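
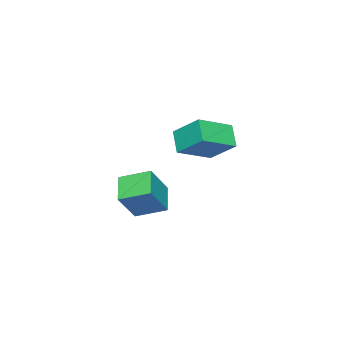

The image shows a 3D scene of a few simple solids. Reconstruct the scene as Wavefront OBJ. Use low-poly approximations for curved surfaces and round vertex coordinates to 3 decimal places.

v 0.973 0.596 3.184
v 1.034 1.988 4.339
v 1.728 1.275 2.325
v 1.789 2.668 3.48
v 2.651 -0.188 4.04
v 2.712 1.205 5.195
v 3.406 0.492 3.181
v 3.467 1.884 4.336
v 0.749 -3.538 -1.886
v 0.183 -2.051 -1.288
v 1.962 -2.774 -2.64
v 1.397 -1.287 -2.042
v 1.883 -3.753 -0.278
v 1.318 -2.266 0.32
v 3.097 -2.989 -1.032
v 2.531 -1.502 -0.434
f 2 4 1
f 5 2 1
f 1 4 3
f 3 5 1
f 2 8 4
f 6 2 5
f 6 8 2
f 4 8 3
f 7 5 3
f 3 8 7
f 7 6 5
f 8 6 7
f 10 12 9
f 13 10 9
f 9 12 11
f 11 13 9
f 10 16 12
f 14 10 13
f 14 16 10
f 12 16 11
f 15 13 11
f 11 16 15
f 15 14 13
f 16 14 15



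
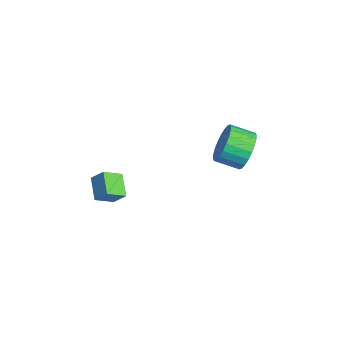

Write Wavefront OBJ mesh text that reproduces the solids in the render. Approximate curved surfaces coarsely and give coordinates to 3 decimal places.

v -2.678 -1.892 0.079
v -2.605 -2.82 0.702
v -3.798 -1.673 0.537
v -3.725 -2.601 1.159
v -2.315 -1.419 0.741
v -2.242 -2.347 1.363
v -3.435 -1.2 1.198
v -3.362 -2.128 1.821
v -1.552 4.144 2.838
v -0.814 4.044 3.535
v -1.39 3.036 3.999
v -2.128 3.136 3.302
v -1.071 4.279 3.727
v -1.646 3.271 4.191
v -1.401 4.494 3.784
v -1.977 3.486 4.248
v -1.754 4.655 3.697
v -2.33 3.647 4.161
v -2.077 4.739 3.479
v -2.652 3.731 3.944
v -2.319 4.732 3.164
v -2.895 3.724 3.628
v -2.445 4.636 2.799
v -3.021 3.628 3.263
v -2.435 4.464 2.439
v -3.01 3.456 2.904
v -2.29 4.244 2.141
v -2.866 3.236 2.605
v -2.034 4.009 1.949
v -2.609 3.001 2.413
v -1.703 3.794 1.892
v -2.279 2.786 2.356
v -1.35 3.633 1.979
v -1.926 2.625 2.443
v -1.028 3.549 2.196
v -1.603 2.541 2.661
v -0.785 3.556 2.512
v -1.361 2.548 2.976
v -0.659 3.652 2.877
v -1.235 2.644 3.341
v -0.67 3.824 3.236
v -1.245 2.816 3.701
f 2 4 1
f 5 2 1
f 1 4 3
f 3 5 1
f 2 8 4
f 6 2 5
f 6 8 2
f 4 8 3
f 7 5 3
f 3 8 7
f 7 6 5
f 8 6 7
f 10 9 13
f 10 13 11
f 11 13 14
f 11 14 12
f 13 9 15
f 13 15 14
f 14 15 16
f 14 16 12
f 15 9 17
f 15 17 16
f 16 17 18
f 16 18 12
f 17 9 19
f 17 19 18
f 18 19 20
f 18 20 12
f 19 9 21
f 19 21 20
f 20 21 22
f 20 22 12
f 21 9 23
f 21 23 22
f 22 23 24
f 22 24 12
f 23 9 25
f 23 25 24
f 24 25 26
f 24 26 12
f 25 9 27
f 25 27 26
f 26 27 28
f 26 28 12
f 27 9 29
f 27 29 28
f 28 29 30
f 28 30 12
f 29 9 31
f 29 31 30
f 30 31 32
f 30 32 12
f 31 9 33
f 31 33 32
f 32 33 34
f 32 34 12
f 33 9 35
f 33 35 34
f 34 35 36
f 34 36 12
f 35 9 37
f 35 37 36
f 36 37 38
f 36 38 12
f 37 9 39
f 37 39 38
f 38 39 40
f 38 40 12
f 39 9 41
f 39 41 40
f 40 41 42
f 40 42 12
f 41 9 10
f 41 10 42
f 42 10 11
f 42 11 12



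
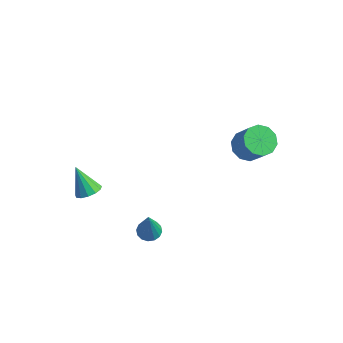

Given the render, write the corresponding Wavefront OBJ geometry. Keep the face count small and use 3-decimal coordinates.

v 1.762 -3.745 -0.855
v 2.268 -3.404 -0.868
v 2.138 -4.235 1.015
v 2.039 -3.208 -0.771
v 1.737 -3.157 -0.696
v 1.441 -3.263 -0.665
v 1.231 -3.498 -0.684
v 1.164 -3.8 -0.75
v 1.257 -4.087 -0.843
v 1.485 -4.282 -0.94
v 1.788 -4.334 -1.014
v 2.083 -4.228 -1.046
v 2.293 -3.992 -1.027
v 2.36 -3.691 -0.961
v -1.75 -4.026 0.103
v -1.341 -4.496 0.398
v -2.61 -3.934 1.437
v -1.183 -4.15 0.476
v -1.206 -3.764 0.435
v -1.401 -3.461 0.289
v -1.707 -3.338 0.083
v -2.027 -3.433 -0.116
v -2.259 -3.716 -0.246
v -2.329 -4.098 -0.265
v -2.216 -4.457 -0.168
v -1.955 -4.679 0.016
v -1.629 -4.694 0.227
v 2.786 2.496 1.438
v 3.505 2.507 0.929
v 4.432 2.255 2.234
v 3.714 2.244 2.742
v 3.409 3.016 1.096
v 4.336 2.764 2.4
v 3.075 3.326 1.393
v 4.003 3.074 2.697
v 2.632 3.319 1.707
v 3.559 3.067 3.011
v 2.247 2.998 1.919
v 3.174 2.746 3.223
v 2.068 2.485 1.946
v 2.995 2.233 3.251
v 2.164 1.976 1.78
v 3.091 1.724 3.084
v 2.497 1.666 1.483
v 3.425 1.414 2.787
v 2.941 1.673 1.169
v 3.868 1.421 2.473
v 3.326 1.994 0.957
v 4.253 1.742 2.261
f 2 1 4
f 2 4 3
f 4 1 5
f 4 5 3
f 5 1 6
f 5 6 3
f 6 1 7
f 6 7 3
f 7 1 8
f 7 8 3
f 8 1 9
f 8 9 3
f 9 1 10
f 9 10 3
f 10 1 11
f 10 11 3
f 11 1 12
f 11 12 3
f 12 1 13
f 12 13 3
f 13 1 14
f 13 14 3
f 14 1 2
f 14 2 3
f 16 15 18
f 16 18 17
f 18 15 19
f 18 19 17
f 19 15 20
f 19 20 17
f 20 15 21
f 20 21 17
f 21 15 22
f 21 22 17
f 22 15 23
f 22 23 17
f 23 15 24
f 23 24 17
f 24 15 25
f 24 25 17
f 25 15 26
f 25 26 17
f 26 15 27
f 26 27 17
f 27 15 16
f 27 16 17
f 29 28 32
f 29 32 30
f 30 32 33
f 30 33 31
f 32 28 34
f 32 34 33
f 33 34 35
f 33 35 31
f 34 28 36
f 34 36 35
f 35 36 37
f 35 37 31
f 36 28 38
f 36 38 37
f 37 38 39
f 37 39 31
f 38 28 40
f 38 40 39
f 39 40 41
f 39 41 31
f 40 28 42
f 40 42 41
f 41 42 43
f 41 43 31
f 42 28 44
f 42 44 43
f 43 44 45
f 43 45 31
f 44 28 46
f 44 46 45
f 45 46 47
f 45 47 31
f 46 28 48
f 46 48 47
f 47 48 49
f 47 49 31
f 48 28 29
f 48 29 49
f 49 29 30
f 49 30 31



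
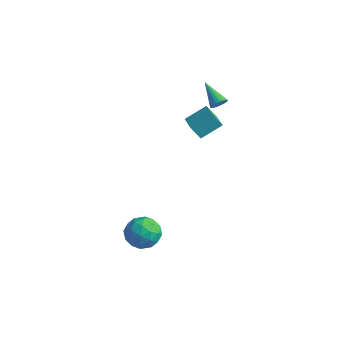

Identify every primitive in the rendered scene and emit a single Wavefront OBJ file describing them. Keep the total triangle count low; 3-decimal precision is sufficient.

v 1.117 -2.837 -3.648
v 2.053 -3.18 -3.492
v 0.527 -4.34 -3.408
v 1.463 -4.683 -3.252
v 1.032 -4.068 -2.578
v 1.397 -3.139 -2.726
v 1.183 -4.381 -4.174
v 1.548 -3.452 -4.322
v 2.094 -4.134 -3.817
v 2.001 -3.941 -2.831
v 0.579 -3.579 -4.069
v 0.486 -3.386 -3.083
v 1.637 -2.876 -3.591
v 0.943 -4.644 -3.309
v 0.69 -4.282 -2.913
v 1.24 -4.484 -2.821
v 1.251 -2.852 -3.141
v 1.802 -3.054 -3.049
v 1.201 -3.576 -2.512
v 0.778 -4.466 -3.851
v 1.329 -4.668 -3.759
v 1.34 -3.036 -4.079
v 1.89 -3.238 -3.987
v 1.379 -3.944 -4.388
v 2.211 -3.639 -3.69
v 1.864 -4.523 -3.55
v 1.7 -4.345 -4.091
v 1.914 -3.799 -4.178
v 2.157 -3.525 -3.111
v 1.81 -4.409 -2.97
v 1.556 -4.047 -2.574
v 1.771 -3.501 -2.661
v 2.181 -4.086 -3.302
v 0.77 -3.111 -3.93
v 0.423 -3.995 -3.789
v 0.809 -4.019 -4.239
v 1.024 -3.473 -4.326
v 0.716 -2.997 -3.35
v 0.369 -3.881 -3.21
v 0.666 -3.721 -2.722
v 0.88 -3.175 -2.809
v 0.399 -3.434 -3.598
v 0.133 1.191 0.961
v -0.293 0.879 1.738
v 0.631 2.238 1.653
v 0.205 1.926 2.431
v 1.155 0.514 1.249
v 0.729 0.202 2.027
v 1.653 1.561 1.942
v 1.227 1.249 2.719
v -0.127 3.235 1.695
v 0.157 3.221 2.118
v -1.413 3.525 2.565
v 0.168 3.414 2.07
v 0.134 3.58 1.965
v 0.06 3.693 1.819
v -0.042 3.736 1.654
v -0.157 3.703 1.495
v -0.267 3.599 1.366
v -0.357 3.439 1.288
v -0.411 3.248 1.271
v -0.422 3.056 1.319
v -0.388 2.89 1.424
v -0.314 2.777 1.57
v -0.212 2.734 1.736
v -0.097 2.767 1.895
v 0.013 2.871 2.023
v 0.102 3.03 2.102
f 1 38 17
f 38 12 41
f 17 41 6
f 38 41 17
f 1 17 13
f 17 6 18
f 13 18 2
f 17 18 13
f 1 13 22
f 13 2 23
f 22 23 8
f 13 23 22
f 1 22 34
f 22 8 37
f 34 37 11
f 22 37 34
f 1 34 38
f 34 11 42
f 38 42 12
f 34 42 38
f 2 18 29
f 18 6 32
f 29 32 10
f 18 32 29
f 6 41 19
f 41 12 40
f 19 40 5
f 41 40 19
f 12 42 39
f 42 11 35
f 39 35 3
f 42 35 39
f 11 37 36
f 37 8 24
f 36 24 7
f 37 24 36
f 8 23 28
f 23 2 25
f 28 25 9
f 23 25 28
f 4 30 16
f 30 10 31
f 16 31 5
f 30 31 16
f 4 16 14
f 16 5 15
f 14 15 3
f 16 15 14
f 4 14 21
f 14 3 20
f 21 20 7
f 14 20 21
f 4 21 26
f 21 7 27
f 26 27 9
f 21 27 26
f 4 26 30
f 26 9 33
f 30 33 10
f 26 33 30
f 5 31 19
f 31 10 32
f 19 32 6
f 31 32 19
f 3 15 39
f 15 5 40
f 39 40 12
f 15 40 39
f 7 20 36
f 20 3 35
f 36 35 11
f 20 35 36
f 9 27 28
f 27 7 24
f 28 24 8
f 27 24 28
f 10 33 29
f 33 9 25
f 29 25 2
f 33 25 29
f 44 46 43
f 47 44 43
f 43 46 45
f 45 47 43
f 44 50 46
f 48 44 47
f 48 50 44
f 46 50 45
f 49 47 45
f 45 50 49
f 49 48 47
f 50 48 49
f 52 51 54
f 52 54 53
f 54 51 55
f 54 55 53
f 55 51 56
f 55 56 53
f 56 51 57
f 56 57 53
f 57 51 58
f 57 58 53
f 58 51 59
f 58 59 53
f 59 51 60
f 59 60 53
f 60 51 61
f 60 61 53
f 61 51 62
f 61 62 53
f 62 51 63
f 62 63 53
f 63 51 64
f 63 64 53
f 64 51 65
f 64 65 53
f 65 51 66
f 65 66 53
f 66 51 67
f 66 67 53
f 67 51 68
f 67 68 53
f 68 51 52
f 68 52 53



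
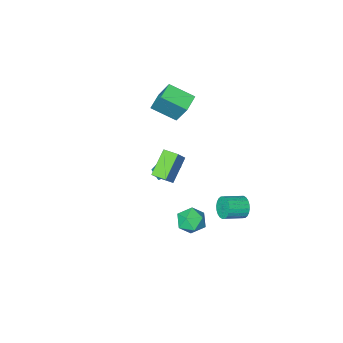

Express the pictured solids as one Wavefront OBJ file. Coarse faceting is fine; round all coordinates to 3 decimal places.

v -3.777 -3.813 2.758
v -3.883 -2.782 4.469
v -2.893 -3.186 2.436
v -2.999 -2.156 4.147
v -2.721 -4.924 3.493
v -2.827 -3.894 5.204
v -1.837 -4.298 3.171
v -1.943 -3.267 4.882
v -2.378 1.002 -3.749
v -1.513 1.236 -3.415
v -2.127 -0.476 -3.365
v -1.262 -0.242 -3.031
v -2.048 0.053 -2.572
v -2.203 0.967 -2.809
v -1.437 -0.207 -3.971
v -1.592 0.707 -4.208
v -0.931 0.489 -3.552
v -1.309 0.649 -2.687
v -2.331 0.111 -4.093
v -2.709 0.271 -3.228
v -4.131 2.13 -1.753
v -3.881 2.504 -2.34
v -2.659 2.325 -1.935
v -2.909 1.95 -1.347
v -3.914 2.717 -2.148
v -2.692 2.537 -1.742
v -3.98 2.84 -1.895
v -2.758 2.661 -1.489
v -4.068 2.855 -1.621
v -2.846 2.676 -1.215
v -4.167 2.76 -1.367
v -2.945 2.58 -0.961
v -4.26 2.569 -1.171
v -3.038 2.389 -0.765
v -4.333 2.311 -1.064
v -3.111 2.131 -0.659
v -4.376 2.025 -1.062
v -3.154 1.846 -0.657
v -4.381 1.755 -1.165
v -3.159 1.576 -0.76
v -4.348 1.543 -1.358
v -3.126 1.363 -0.952
v -4.282 1.419 -1.611
v -3.06 1.24 -1.205
v -4.194 1.404 -1.885
v -2.972 1.225 -1.479
v -4.095 1.5 -2.139
v -2.873 1.32 -1.733
v -4.002 1.691 -2.335
v -2.78 1.511 -1.929
v -3.929 1.949 -2.441
v -2.707 1.769 -2.036
v -3.886 2.234 -2.443
v -2.664 2.055 -2.038
v -0.876 -0.284 2.743
v -0.037 0.376 4.014
v -1.359 0.437 2.687
v -0.519 1.098 3.958
v 0.279 0.402 1.622
v 1.119 1.063 2.893
v -0.203 1.124 1.566
v 0.636 1.784 2.837
v -2.667 -3.834 -2.022
v -2.757 -3.176 -0.847
v -2.718 -3.121 -2.425
v -2.808 -2.464 -1.249
v -1.552 -3.736 -1.991
v -1.642 -3.079 -0.815
v -1.603 -3.024 -2.393
v -1.693 -2.366 -1.218
f 2 4 1
f 5 2 1
f 1 4 3
f 3 5 1
f 2 8 4
f 6 2 5
f 6 8 2
f 4 8 3
f 7 5 3
f 3 8 7
f 7 6 5
f 8 6 7
f 9 20 14
f 9 14 10
f 9 10 16
f 9 16 19
f 9 19 20
f 10 14 18
f 14 20 13
f 20 19 11
f 19 16 15
f 16 10 17
f 12 18 13
f 12 13 11
f 12 11 15
f 12 15 17
f 12 17 18
f 13 18 14
f 11 13 20
f 15 11 19
f 17 15 16
f 18 17 10
f 22 21 25
f 22 25 23
f 23 25 26
f 23 26 24
f 25 21 27
f 25 27 26
f 26 27 28
f 26 28 24
f 27 21 29
f 27 29 28
f 28 29 30
f 28 30 24
f 29 21 31
f 29 31 30
f 30 31 32
f 30 32 24
f 31 21 33
f 31 33 32
f 32 33 34
f 32 34 24
f 33 21 35
f 33 35 34
f 34 35 36
f 34 36 24
f 35 21 37
f 35 37 36
f 36 37 38
f 36 38 24
f 37 21 39
f 37 39 38
f 38 39 40
f 38 40 24
f 39 21 41
f 39 41 40
f 40 41 42
f 40 42 24
f 41 21 43
f 41 43 42
f 42 43 44
f 42 44 24
f 43 21 45
f 43 45 44
f 44 45 46
f 44 46 24
f 45 21 47
f 45 47 46
f 46 47 48
f 46 48 24
f 47 21 49
f 47 49 48
f 48 49 50
f 48 50 24
f 49 21 51
f 49 51 50
f 50 51 52
f 50 52 24
f 51 21 53
f 51 53 52
f 52 53 54
f 52 54 24
f 53 21 22
f 53 22 54
f 54 22 23
f 54 23 24
f 56 58 55
f 59 56 55
f 55 58 57
f 57 59 55
f 56 62 58
f 60 56 59
f 60 62 56
f 58 62 57
f 61 59 57
f 57 62 61
f 61 60 59
f 62 60 61
f 64 66 63
f 67 64 63
f 63 66 65
f 65 67 63
f 64 70 66
f 68 64 67
f 68 70 64
f 66 70 65
f 69 67 65
f 65 70 69
f 69 68 67
f 70 68 69



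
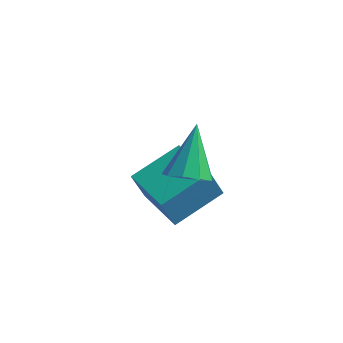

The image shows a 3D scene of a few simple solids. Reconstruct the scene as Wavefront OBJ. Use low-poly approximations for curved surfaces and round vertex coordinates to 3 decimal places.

v 2.73 -3.908 -0.945
v 2.327 -4.122 0.262
v 1.195 -2.593 -1.224
v 0.792 -2.807 -0.017
v 3.908 -2.393 -0.283
v 3.505 -2.607 0.924
v 2.373 -1.078 -0.562
v 1.97 -1.292 0.645
v 3.42 -4.67 2.798
v 4.126 -4.316 2.543
v 3.26 -3.31 4.242
v 3.684 -4.082 2.274
v 3.118 -4.123 2.25
v 2.693 -4.42 2.483
v 2.608 -4.833 2.862
v 2.903 -5.17 3.212
v 3.439 -5.273 3.367
v 3.966 -5.093 3.256
v 4.237 -4.715 2.931
f 2 4 1
f 5 2 1
f 1 4 3
f 3 5 1
f 2 8 4
f 6 2 5
f 6 8 2
f 4 8 3
f 7 5 3
f 3 8 7
f 7 6 5
f 8 6 7
f 10 9 12
f 10 12 11
f 12 9 13
f 12 13 11
f 13 9 14
f 13 14 11
f 14 9 15
f 14 15 11
f 15 9 16
f 15 16 11
f 16 9 17
f 16 17 11
f 17 9 18
f 17 18 11
f 18 9 19
f 18 19 11
f 19 9 10
f 19 10 11



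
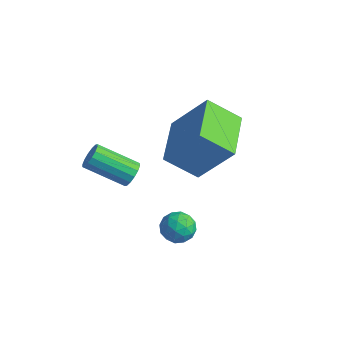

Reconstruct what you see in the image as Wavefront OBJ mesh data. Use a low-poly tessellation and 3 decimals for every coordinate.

v 0.168 2.512 -0.741
v 1.34 3.161 0.978
v 1.165 3.296 -1.717
v 2.337 3.944 0.003
v 1.343 0.816 -0.903
v 2.515 1.464 0.817
v 2.34 1.599 -1.878
v 3.512 2.248 -0.159
v 2.951 -0.446 -2.007
v 3.317 0.058 -2.313
v 3.403 -1.198 -2.707
v 3.769 -0.694 -3.013
v 3.92 -0.887 -2.363
v 3.64 -0.422 -1.931
v 3.08 -0.718 -3.089
v 2.8 -0.253 -2.657
v 3.397 -0.11 -2.982
v 3.916 -0.214 -2.533
v 2.804 -0.926 -2.487
v 3.323 -1.03 -2.038
v 3.094 -0.128 -2.099
v 3.626 -1.012 -2.921
v 3.715 -1.126 -2.54
v 3.93 -0.83 -2.719
v 3.284 -0.41 -1.874
v 3.499 -0.114 -2.054
v 3.854 -0.67 -2.083
v 3.221 -1.026 -2.966
v 3.436 -0.73 -3.146
v 2.79 -0.31 -2.301
v 3.005 -0.014 -2.48
v 2.866 -0.47 -2.937
v 3.356 0.07 -2.671
v 3.622 -0.372 -3.083
v 3.217 -0.386 -3.128
v 3.052 -0.113 -2.873
v 3.661 0.008 -2.408
v 3.927 -0.434 -2.819
v 4.016 -0.548 -2.437
v 3.851 -0.274 -2.183
v 3.708 -0.09 -2.801
v 2.793 -0.706 -2.201
v 3.059 -1.148 -2.612
v 2.869 -0.866 -2.837
v 2.704 -0.592 -2.583
v 3.098 -0.768 -1.937
v 3.364 -1.21 -2.349
v 3.668 -1.027 -2.147
v 3.503 -0.754 -1.892
v 3.012 -1.05 -2.219
v 1.36 -0.786 -0.618
v 1.523 -0.563 -0.154
v 0.243 -1.372 0.683
v 0.08 -1.594 0.218
v 1.339 -0.382 -0.26
v 0.059 -1.191 0.576
v 1.161 -0.309 -0.463
v -0.12 -1.117 0.374
v 1.036 -0.363 -0.707
v -0.245 -1.172 0.13
v 0.997 -0.531 -0.927
v -0.283 -1.34 -0.09
v 1.057 -0.767 -1.065
v -0.224 -1.576 -0.228
v 1.197 -1.008 -1.083
v -0.083 -1.817 -0.246
v 1.381 -1.189 -0.976
v 0.101 -1.998 -0.14
v 1.56 -1.263 -0.774
v 0.279 -2.071 0.063
v 1.685 -1.208 -0.53
v 0.404 -2.017 0.307
v 1.723 -1.04 -0.31
v 0.443 -1.849 0.527
v 1.664 -0.804 -0.172
v 0.383 -1.613 0.665
f 2 4 1
f 5 2 1
f 1 4 3
f 3 5 1
f 2 8 4
f 6 2 5
f 6 8 2
f 4 8 3
f 7 5 3
f 3 8 7
f 7 6 5
f 8 6 7
f 9 46 25
f 46 20 49
f 25 49 14
f 46 49 25
f 9 25 21
f 25 14 26
f 21 26 10
f 25 26 21
f 9 21 30
f 21 10 31
f 30 31 16
f 21 31 30
f 9 30 42
f 30 16 45
f 42 45 19
f 30 45 42
f 9 42 46
f 42 19 50
f 46 50 20
f 42 50 46
f 10 26 37
f 26 14 40
f 37 40 18
f 26 40 37
f 14 49 27
f 49 20 48
f 27 48 13
f 49 48 27
f 20 50 47
f 50 19 43
f 47 43 11
f 50 43 47
f 19 45 44
f 45 16 32
f 44 32 15
f 45 32 44
f 16 31 36
f 31 10 33
f 36 33 17
f 31 33 36
f 12 38 24
f 38 18 39
f 24 39 13
f 38 39 24
f 12 24 22
f 24 13 23
f 22 23 11
f 24 23 22
f 12 22 29
f 22 11 28
f 29 28 15
f 22 28 29
f 12 29 34
f 29 15 35
f 34 35 17
f 29 35 34
f 12 34 38
f 34 17 41
f 38 41 18
f 34 41 38
f 13 39 27
f 39 18 40
f 27 40 14
f 39 40 27
f 11 23 47
f 23 13 48
f 47 48 20
f 23 48 47
f 15 28 44
f 28 11 43
f 44 43 19
f 28 43 44
f 17 35 36
f 35 15 32
f 36 32 16
f 35 32 36
f 18 41 37
f 41 17 33
f 37 33 10
f 41 33 37
f 52 51 55
f 52 55 53
f 53 55 56
f 53 56 54
f 55 51 57
f 55 57 56
f 56 57 58
f 56 58 54
f 57 51 59
f 57 59 58
f 58 59 60
f 58 60 54
f 59 51 61
f 59 61 60
f 60 61 62
f 60 62 54
f 61 51 63
f 61 63 62
f 62 63 64
f 62 64 54
f 63 51 65
f 63 65 64
f 64 65 66
f 64 66 54
f 65 51 67
f 65 67 66
f 66 67 68
f 66 68 54
f 67 51 69
f 67 69 68
f 68 69 70
f 68 70 54
f 69 51 71
f 69 71 70
f 70 71 72
f 70 72 54
f 71 51 73
f 71 73 72
f 72 73 74
f 72 74 54
f 73 51 75
f 73 75 74
f 74 75 76
f 74 76 54
f 75 51 52
f 75 52 76
f 76 52 53
f 76 53 54



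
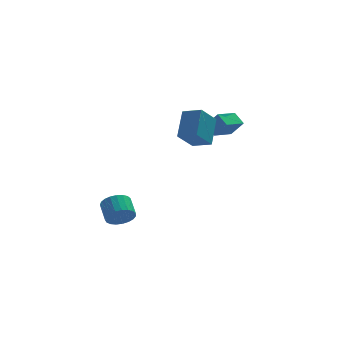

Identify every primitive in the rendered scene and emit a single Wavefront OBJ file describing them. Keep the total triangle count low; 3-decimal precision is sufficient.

v -3.726 -0.623 -3.899
v -3.33 -1.015 -3.092
v -3.419 0.251 -2.434
v -3.814 0.643 -3.241
v -3.001 -0.887 -3.295
v -3.09 0.38 -2.636
v -2.796 -0.713 -3.601
v -2.885 0.554 -2.943
v -2.752 -0.523 -3.96
v -2.841 0.743 -3.301
v -2.877 -0.351 -4.307
v -2.966 0.915 -3.649
v -3.148 -0.226 -4.585
v -3.237 1.04 -3.926
v -3.519 -0.17 -4.743
v -3.608 1.096 -4.085
v -3.926 -0.192 -4.756
v -4.015 1.075 -4.098
v -4.298 -0.288 -4.621
v -4.387 0.978 -3.962
v -4.571 -0.443 -4.361
v -4.66 0.824 -3.702
v -4.698 -0.628 -4.021
v -4.787 0.638 -3.362
v -4.657 -0.813 -3.66
v -4.746 0.453 -3.001
v -4.454 -0.965 -3.34
v -4.543 0.301 -2.682
v -4.126 -1.058 -3.117
v -4.215 0.209 -2.459
v -3.728 -1.075 -3.03
v -3.817 0.191 -2.371
v 2.147 -0.515 2.571
v 1.776 0.275 3.137
v 3.451 0.401 2.145
v 3.081 1.191 2.711
v 2.819 -0.971 3.649
v 2.449 -0.181 4.215
v 4.124 -0.055 3.223
v 3.753 0.735 3.789
v 0.439 -3.249 4.095
v 1.07 -1.787 5.465
v -0.557 -2.436 3.686
v 0.073 -0.974 5.056
v 1.527 -2.546 2.844
v 2.157 -1.084 4.214
v 0.53 -1.733 2.435
v 1.161 -0.271 3.805
f 2 1 5
f 2 5 3
f 3 5 6
f 3 6 4
f 5 1 7
f 5 7 6
f 6 7 8
f 6 8 4
f 7 1 9
f 7 9 8
f 8 9 10
f 8 10 4
f 9 1 11
f 9 11 10
f 10 11 12
f 10 12 4
f 11 1 13
f 11 13 12
f 12 13 14
f 12 14 4
f 13 1 15
f 13 15 14
f 14 15 16
f 14 16 4
f 15 1 17
f 15 17 16
f 16 17 18
f 16 18 4
f 17 1 19
f 17 19 18
f 18 19 20
f 18 20 4
f 19 1 21
f 19 21 20
f 20 21 22
f 20 22 4
f 21 1 23
f 21 23 22
f 22 23 24
f 22 24 4
f 23 1 25
f 23 25 24
f 24 25 26
f 24 26 4
f 25 1 27
f 25 27 26
f 26 27 28
f 26 28 4
f 27 1 29
f 27 29 28
f 28 29 30
f 28 30 4
f 29 1 31
f 29 31 30
f 30 31 32
f 30 32 4
f 31 1 2
f 31 2 32
f 32 2 3
f 32 3 4
f 34 36 33
f 37 34 33
f 33 36 35
f 35 37 33
f 34 40 36
f 38 34 37
f 38 40 34
f 36 40 35
f 39 37 35
f 35 40 39
f 39 38 37
f 40 38 39
f 42 44 41
f 45 42 41
f 41 44 43
f 43 45 41
f 42 48 44
f 46 42 45
f 46 48 42
f 44 48 43
f 47 45 43
f 43 48 47
f 47 46 45
f 48 46 47



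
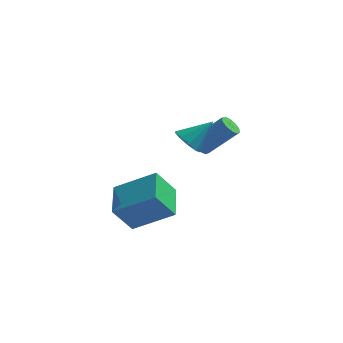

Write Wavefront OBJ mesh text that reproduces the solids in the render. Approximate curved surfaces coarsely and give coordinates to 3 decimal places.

v -5.032 -2.454 -1.548
v -3.305 -2.408 -0.501
v -5.283 -0.901 -1.202
v -3.556 -0.855 -0.155
v -4.304 -2.065 -2.765
v -2.577 -2.019 -1.718
v -4.555 -0.512 -2.419
v -2.828 -0.466 -1.372
v -2.538 3.635 -1.358
v -2.217 3.884 -1.714
v -0.941 4.093 -0.418
v -1.262 3.845 -0.062
v -2.405 4.116 -1.566
v -1.13 4.325 -0.27
v -2.645 4.164 -1.338
v -1.369 4.374 -0.042
v -2.843 4.011 -1.118
v -1.568 4.22 0.178
v -2.925 3.714 -0.99
v -1.649 3.923 0.306
v -2.859 3.387 -1.002
v -1.583 3.596 0.294
v -2.67 3.155 -1.15
v -1.395 3.364 0.146
v -2.431 3.106 -1.378
v -1.155 3.316 -0.082
v -2.232 3.26 -1.598
v -0.957 3.469 -0.302
v -2.151 3.557 -1.726
v -0.875 3.766 -0.43
v -2.808 2.088 -0.137
v -2.402 2.366 -0.704
v -1.832 2.652 0.837
v -2.751 2.71 -0.553
v -3.127 2.764 -0.208
v -3.354 2.501 0.17
v -3.325 2.045 0.405
v -3.054 1.61 0.385
v -2.668 1.398 0.121
v -2.348 1.51 -0.264
v -2.243 1.892 -0.59
f 2 4 1
f 5 2 1
f 1 4 3
f 3 5 1
f 2 8 4
f 6 2 5
f 6 8 2
f 4 8 3
f 7 5 3
f 3 8 7
f 7 6 5
f 8 6 7
f 10 9 13
f 10 13 11
f 11 13 14
f 11 14 12
f 13 9 15
f 13 15 14
f 14 15 16
f 14 16 12
f 15 9 17
f 15 17 16
f 16 17 18
f 16 18 12
f 17 9 19
f 17 19 18
f 18 19 20
f 18 20 12
f 19 9 21
f 19 21 20
f 20 21 22
f 20 22 12
f 21 9 23
f 21 23 22
f 22 23 24
f 22 24 12
f 23 9 25
f 23 25 24
f 24 25 26
f 24 26 12
f 25 9 27
f 25 27 26
f 26 27 28
f 26 28 12
f 27 9 29
f 27 29 28
f 28 29 30
f 28 30 12
f 29 9 10
f 29 10 30
f 30 10 11
f 30 11 12
f 32 31 34
f 32 34 33
f 34 31 35
f 34 35 33
f 35 31 36
f 35 36 33
f 36 31 37
f 36 37 33
f 37 31 38
f 37 38 33
f 38 31 39
f 38 39 33
f 39 31 40
f 39 40 33
f 40 31 41
f 40 41 33
f 41 31 32
f 41 32 33



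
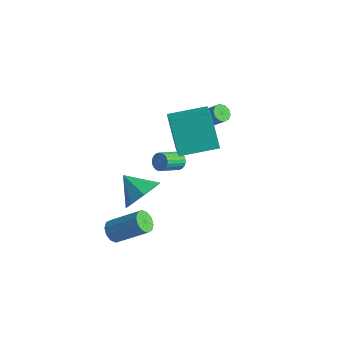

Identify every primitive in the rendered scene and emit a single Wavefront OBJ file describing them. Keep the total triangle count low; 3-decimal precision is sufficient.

v 1.678 -3.538 -4.359
v 2.143 -3.855 -4.685
v 3.527 -3.078 -3.468
v 3.062 -2.762 -3.141
v 2.093 -3.495 -4.857
v 3.477 -2.719 -3.64
v 1.884 -3.152 -4.839
v 3.268 -2.376 -3.622
v 1.597 -2.957 -4.638
v 2.981 -2.18 -3.42
v 1.341 -2.983 -4.329
v 2.725 -2.207 -3.112
v 1.213 -3.222 -4.032
v 2.597 -2.445 -2.815
v 1.263 -3.581 -3.86
v 2.647 -2.805 -2.643
v 1.472 -3.924 -3.878
v 2.856 -3.148 -2.661
v 1.759 -4.12 -4.08
v 3.143 -3.343 -2.862
v 2.015 -4.093 -4.388
v 3.399 -3.317 -3.171
v 1.533 0.614 1.898
v 2.73 -0.539 2.992
v 2.771 2.16 2.172
v 3.968 1.008 3.266
v 2.552 0.092 0.234
v 3.749 -1.06 1.328
v 3.79 1.639 0.508
v 4.987 0.486 1.602
v 2.486 -2.221 -1.851
v 2.98 -2.712 -1.013
v 1.194 -2.219 -1.089
v 3.013 -1.881 -0.96
v 2.737 -1.248 -1.428
v 2.314 -1.185 -2.145
v 1.992 -1.729 -2.689
v 1.959 -2.561 -2.743
v 2.235 -3.194 -2.274
v 2.658 -3.256 -1.558
v 1.77 2.871 -0.193
v 2.126 2.634 -0.489
v 3.327 2.833 0.796
v 2.97 3.069 1.093
v 2.139 2.949 -0.55
v 3.34 3.148 0.735
v 2.011 3.234 -0.475
v 3.212 3.433 0.81
v 1.791 3.381 -0.292
v 2.992 3.58 0.993
v 1.563 3.332 -0.071
v 2.764 3.531 1.214
v 1.413 3.107 0.104
v 2.614 3.306 1.389
v 1.4 2.792 0.165
v 2.601 2.991 1.45
v 1.528 2.507 0.09
v 2.729 2.706 1.375
v 1.748 2.36 -0.093
v 2.949 2.559 1.192
v 1.976 2.409 -0.314
v 3.177 2.608 0.971
v 1.515 1.44 -2.633
v 1.931 1.547 -2.323
v 1.721 0.427 -1.656
v 1.305 0.32 -1.967
v 1.777 1.638 -2.218
v 1.568 0.518 -1.551
v 1.584 1.699 -2.176
v 1.375 0.579 -1.51
v 1.38 1.72 -2.204
v 1.171 0.601 -1.538
v 1.197 1.699 -2.297
v 0.988 0.579 -1.631
v 1.062 1.639 -2.442
v 0.853 0.519 -1.775
v 0.996 1.548 -2.615
v 0.787 0.428 -1.949
v 1.009 1.44 -2.792
v 0.8 0.32 -2.125
v 1.099 1.333 -2.944
v 0.889 0.213 -2.277
v 1.252 1.242 -3.049
v 1.043 0.122 -2.382
v 1.445 1.181 -3.09
v 1.236 0.061 -2.424
v 1.649 1.159 -3.062
v 1.44 0.04 -2.396
v 1.832 1.181 -2.969
v 1.623 0.061 -2.303
v 1.967 1.241 -2.825
v 1.758 0.121 -2.158
v 2.033 1.332 -2.651
v 1.824 0.212 -1.985
v 2.02 1.44 -2.475
v 1.811 0.32 -1.808
f 2 1 5
f 2 5 3
f 3 5 6
f 3 6 4
f 5 1 7
f 5 7 6
f 6 7 8
f 6 8 4
f 7 1 9
f 7 9 8
f 8 9 10
f 8 10 4
f 9 1 11
f 9 11 10
f 10 11 12
f 10 12 4
f 11 1 13
f 11 13 12
f 12 13 14
f 12 14 4
f 13 1 15
f 13 15 14
f 14 15 16
f 14 16 4
f 15 1 17
f 15 17 16
f 16 17 18
f 16 18 4
f 17 1 19
f 17 19 18
f 18 19 20
f 18 20 4
f 19 1 21
f 19 21 20
f 20 21 22
f 20 22 4
f 21 1 2
f 21 2 22
f 22 2 3
f 22 3 4
f 24 26 23
f 27 24 23
f 23 26 25
f 25 27 23
f 24 30 26
f 28 24 27
f 28 30 24
f 26 30 25
f 29 27 25
f 25 30 29
f 29 28 27
f 30 28 29
f 32 31 34
f 32 34 33
f 34 31 35
f 34 35 33
f 35 31 36
f 35 36 33
f 36 31 37
f 36 37 33
f 37 31 38
f 37 38 33
f 38 31 39
f 38 39 33
f 39 31 40
f 39 40 33
f 40 31 32
f 40 32 33
f 42 41 45
f 42 45 43
f 43 45 46
f 43 46 44
f 45 41 47
f 45 47 46
f 46 47 48
f 46 48 44
f 47 41 49
f 47 49 48
f 48 49 50
f 48 50 44
f 49 41 51
f 49 51 50
f 50 51 52
f 50 52 44
f 51 41 53
f 51 53 52
f 52 53 54
f 52 54 44
f 53 41 55
f 53 55 54
f 54 55 56
f 54 56 44
f 55 41 57
f 55 57 56
f 56 57 58
f 56 58 44
f 57 41 59
f 57 59 58
f 58 59 60
f 58 60 44
f 59 41 61
f 59 61 60
f 60 61 62
f 60 62 44
f 61 41 42
f 61 42 62
f 62 42 43
f 62 43 44
f 64 63 67
f 64 67 65
f 65 67 68
f 65 68 66
f 67 63 69
f 67 69 68
f 68 69 70
f 68 70 66
f 69 63 71
f 69 71 70
f 70 71 72
f 70 72 66
f 71 63 73
f 71 73 72
f 72 73 74
f 72 74 66
f 73 63 75
f 73 75 74
f 74 75 76
f 74 76 66
f 75 63 77
f 75 77 76
f 76 77 78
f 76 78 66
f 77 63 79
f 77 79 78
f 78 79 80
f 78 80 66
f 79 63 81
f 79 81 80
f 80 81 82
f 80 82 66
f 81 63 83
f 81 83 82
f 82 83 84
f 82 84 66
f 83 63 85
f 83 85 84
f 84 85 86
f 84 86 66
f 85 63 87
f 85 87 86
f 86 87 88
f 86 88 66
f 87 63 89
f 87 89 88
f 88 89 90
f 88 90 66
f 89 63 91
f 89 91 90
f 90 91 92
f 90 92 66
f 91 63 93
f 91 93 92
f 92 93 94
f 92 94 66
f 93 63 95
f 93 95 94
f 94 95 96
f 94 96 66
f 95 63 64
f 95 64 96
f 96 64 65
f 96 65 66



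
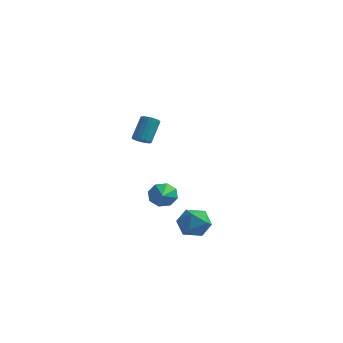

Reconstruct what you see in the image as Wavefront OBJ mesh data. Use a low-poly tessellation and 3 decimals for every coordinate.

v 1.93 -2.241 -4.103
v 2.809 -2.069 -3.439
v 1.311 -3.491 -2.961
v 2.19 -3.319 -2.297
v 1.408 -2.532 -2.402
v 1.791 -1.759 -3.108
v 2.329 -3.801 -3.292
v 2.712 -3.028 -3.998
v 3.055 -3.033 -2.938
v 2.486 -2.249 -2.388
v 1.634 -3.311 -4.012
v 1.065 -2.527 -3.462
v -0.88 -3.548 2.896
v -0.325 -3.694 2.982
v -0.285 -2.738 4.35
v -0.84 -2.592 4.264
v -0.307 -3.484 2.834
v -0.267 -2.527 4.203
v -0.402 -3.286 2.698
v -0.362 -2.329 4.067
v -0.592 -3.14 2.602
v -0.552 -2.183 3.97
v -0.838 -3.074 2.564
v -0.799 -2.118 3.932
v -1.093 -3.103 2.591
v -1.054 -2.147 3.96
v -1.306 -3.22 2.679
v -1.266 -2.264 4.047
v -1.435 -3.402 2.81
v -1.395 -2.446 4.178
v -1.453 -3.613 2.957
v -1.413 -2.656 4.326
v -1.358 -3.811 3.093
v -1.318 -2.854 4.462
v -1.168 -3.957 3.19
v -1.128 -3 4.558
v -0.921 -4.022 3.228
v -0.882 -3.066 4.596
v -0.666 -3.993 3.2
v -0.627 -3.037 4.569
v -0.454 -3.876 3.113
v -0.414 -2.92 4.481
v -3.648 3.768 -4.27
v -3.119 3.772 -5.048
v -2.812 2.252 -3.71
v -2.817 4.138 -4.507
v -3.001 4.288 -3.828
v -3.564 4.133 -3.408
v -4.176 3.765 -3.493
v -4.479 3.398 -4.033
v -4.295 3.249 -4.712
v -3.732 3.404 -5.132
f 1 12 6
f 1 6 2
f 1 2 8
f 1 8 11
f 1 11 12
f 2 6 10
f 6 12 5
f 12 11 3
f 11 8 7
f 8 2 9
f 4 10 5
f 4 5 3
f 4 3 7
f 4 7 9
f 4 9 10
f 5 10 6
f 3 5 12
f 7 3 11
f 9 7 8
f 10 9 2
f 14 13 17
f 14 17 15
f 15 17 18
f 15 18 16
f 17 13 19
f 17 19 18
f 18 19 20
f 18 20 16
f 19 13 21
f 19 21 20
f 20 21 22
f 20 22 16
f 21 13 23
f 21 23 22
f 22 23 24
f 22 24 16
f 23 13 25
f 23 25 24
f 24 25 26
f 24 26 16
f 25 13 27
f 25 27 26
f 26 27 28
f 26 28 16
f 27 13 29
f 27 29 28
f 28 29 30
f 28 30 16
f 29 13 31
f 29 31 30
f 30 31 32
f 30 32 16
f 31 13 33
f 31 33 32
f 32 33 34
f 32 34 16
f 33 13 35
f 33 35 34
f 34 35 36
f 34 36 16
f 35 13 37
f 35 37 36
f 36 37 38
f 36 38 16
f 37 13 39
f 37 39 38
f 38 39 40
f 38 40 16
f 39 13 41
f 39 41 40
f 40 41 42
f 40 42 16
f 41 13 14
f 41 14 42
f 42 14 15
f 42 15 16
f 44 43 46
f 44 46 45
f 46 43 47
f 46 47 45
f 47 43 48
f 47 48 45
f 48 43 49
f 48 49 45
f 49 43 50
f 49 50 45
f 50 43 51
f 50 51 45
f 51 43 52
f 51 52 45
f 52 43 44
f 52 44 45



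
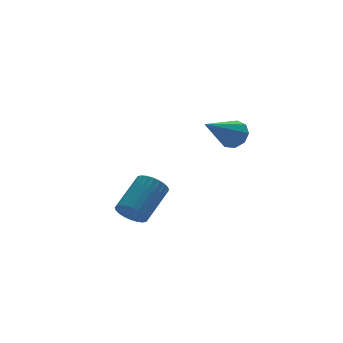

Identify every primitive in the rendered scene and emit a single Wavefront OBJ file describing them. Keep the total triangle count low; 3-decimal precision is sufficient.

v -0.975 0.896 -2.572
v -0.53 0.844 -3.122
v 0.761 1.692 -2.159
v 0.315 1.744 -1.608
v -0.651 1.087 -3.174
v 0.639 1.935 -2.21
v -0.822 1.302 -3.134
v 0.468 2.15 -2.17
v -1.016 1.454 -3.008
v 0.274 2.302 -2.045
v -1.204 1.522 -2.816
v 0.086 2.37 -1.853
v -1.357 1.494 -2.587
v -0.067 2.342 -1.624
v -1.452 1.376 -2.356
v -0.162 2.224 -1.392
v -1.474 1.184 -2.157
v -0.184 2.032 -1.193
v -1.421 0.948 -2.021
v -0.13 1.796 -1.058
v -1.299 0.705 -1.97
v -0.009 1.553 -1.006
v -1.128 0.49 -2.01
v 0.162 1.338 -1.046
v -0.934 0.338 -2.135
v 0.356 1.186 -1.172
v -0.746 0.27 -2.327
v 0.544 1.118 -1.364
v -0.593 0.298 -2.556
v 0.697 1.146 -1.593
v -0.498 0.416 -2.788
v 0.792 1.264 -1.824
v -0.476 0.608 -2.987
v 0.814 1.456 -2.023
v 2.156 -1.506 2.108
v 2.441 -1.24 2.665
v 0.644 -2.154 3.192
v 2.163 -0.926 2.464
v 1.881 -0.884 2.097
v 1.727 -1.132 1.734
v 1.775 -1.555 1.547
v 2 -1.955 1.622
v 2.298 -2.145 1.924
v 2.53 -2.035 2.313
v 2.586 -1.678 2.605
f 2 1 5
f 2 5 3
f 3 5 6
f 3 6 4
f 5 1 7
f 5 7 6
f 6 7 8
f 6 8 4
f 7 1 9
f 7 9 8
f 8 9 10
f 8 10 4
f 9 1 11
f 9 11 10
f 10 11 12
f 10 12 4
f 11 1 13
f 11 13 12
f 12 13 14
f 12 14 4
f 13 1 15
f 13 15 14
f 14 15 16
f 14 16 4
f 15 1 17
f 15 17 16
f 16 17 18
f 16 18 4
f 17 1 19
f 17 19 18
f 18 19 20
f 18 20 4
f 19 1 21
f 19 21 20
f 20 21 22
f 20 22 4
f 21 1 23
f 21 23 22
f 22 23 24
f 22 24 4
f 23 1 25
f 23 25 24
f 24 25 26
f 24 26 4
f 25 1 27
f 25 27 26
f 26 27 28
f 26 28 4
f 27 1 29
f 27 29 28
f 28 29 30
f 28 30 4
f 29 1 31
f 29 31 30
f 30 31 32
f 30 32 4
f 31 1 33
f 31 33 32
f 32 33 34
f 32 34 4
f 33 1 2
f 33 2 34
f 34 2 3
f 34 3 4
f 36 35 38
f 36 38 37
f 38 35 39
f 38 39 37
f 39 35 40
f 39 40 37
f 40 35 41
f 40 41 37
f 41 35 42
f 41 42 37
f 42 35 43
f 42 43 37
f 43 35 44
f 43 44 37
f 44 35 45
f 44 45 37
f 45 35 36
f 45 36 37



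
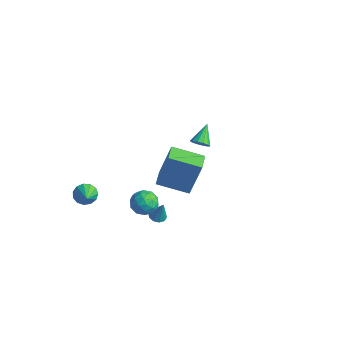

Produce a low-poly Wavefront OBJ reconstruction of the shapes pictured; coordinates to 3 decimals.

v -2.214 2.866 -0.396
v -1.821 2.741 -0.002
v -2.706 3.814 0.396
v -1.691 2.966 -0.191
v -1.728 3.159 -0.446
v -1.919 3.259 -0.684
v -2.203 3.234 -0.831
v -2.491 3.092 -0.839
v -2.691 2.878 -0.707
v -2.739 2.66 -0.476
v -2.621 2.508 -0.22
v -2.373 2.469 -0.019
v -2.075 2.556 0.062
v -4.135 -3.501 -2.181
v -3.716 -3.471 -2.716
v -3.245 -4.099 -1.519
v -3.654 -3.153 -2.513
v -3.744 -2.945 -2.204
v -3.958 -2.914 -1.888
v -4.229 -3.069 -1.665
v -4.469 -3.361 -1.606
v -4.603 -3.698 -1.729
v -4.589 -3.972 -1.997
v -4.43 -4.097 -2.322
v -4.178 -4.032 -2.603
v -3.912 -3.799 -2.75
v 1.511 -3.402 2.861
v 1.876 -2.901 4.909
v 0.818 -2.591 2.786
v 1.183 -2.089 4.834
v 2.817 -2.331 2.366
v 3.182 -1.829 4.414
v 2.124 -1.519 2.291
v 2.489 -1.018 4.339
v -0.622 -2.24 -0.056
v 0.16 -2.289 0.1
v -0.52 -3.231 -0.88
v 0.262 -3.28 -0.724
v -0.271 -3.479 -0.162
v -0.334 -2.867 0.347
v -0.026 -2.653 -1.127
v -0.089 -2.041 -0.618
v 0.528 -2.545 -0.561
v 0.377 -3.055 0.034
v -0.737 -2.465 -0.814
v -0.888 -2.975 -0.219
v -0.24 -2.177 0.094
v -0.12 -3.343 -0.874
v -0.433 -3.46 -0.544
v 0.026 -3.489 -0.452
v -0.53 -2.517 0.239
v -0.071 -2.546 0.331
v -0.324 -3.246 0.177
v -0.289 -2.974 -1.111
v 0.17 -3.003 -1.019
v -0.386 -2.031 -0.328
v 0.073 -2.06 -0.236
v -0.036 -2.274 -0.957
v 0.436 -2.357 -0.203
v 0.496 -2.939 -0.687
v 0.327 -2.571 -0.924
v 0.29 -2.211 -0.624
v 0.347 -2.657 0.148
v 0.407 -3.239 -0.337
v 0.094 -3.356 -0.007
v 0.057 -2.996 0.292
v 0.564 -2.807 -0.241
v -0.767 -2.281 -0.443
v -0.707 -2.863 -0.928
v -0.417 -2.524 -1.072
v -0.454 -2.164 -0.773
v -0.856 -2.581 -0.093
v -0.796 -3.163 -0.577
v -0.65 -3.309 -0.156
v -0.687 -2.949 0.144
v -0.924 -2.713 -0.539
v -1.322 -0.905 -3.628
v -0.841 -0.854 -3.789
v -0.938 -0.815 -2.452
v -0.968 -0.566 -3.769
v -1.23 -0.408 -3.696
v -1.528 -0.44 -3.597
v -1.747 -0.649 -3.509
v -1.803 -0.957 -3.467
v -1.676 -1.244 -3.486
v -1.413 -1.402 -3.56
v -1.116 -1.371 -3.659
v -0.897 -1.161 -3.747
f 2 1 4
f 2 4 3
f 4 1 5
f 4 5 3
f 5 1 6
f 5 6 3
f 6 1 7
f 6 7 3
f 7 1 8
f 7 8 3
f 8 1 9
f 8 9 3
f 9 1 10
f 9 10 3
f 10 1 11
f 10 11 3
f 11 1 12
f 11 12 3
f 12 1 13
f 12 13 3
f 13 1 2
f 13 2 3
f 15 14 17
f 15 17 16
f 17 14 18
f 17 18 16
f 18 14 19
f 18 19 16
f 19 14 20
f 19 20 16
f 20 14 21
f 20 21 16
f 21 14 22
f 21 22 16
f 22 14 23
f 22 23 16
f 23 14 24
f 23 24 16
f 24 14 25
f 24 25 16
f 25 14 26
f 25 26 16
f 26 14 15
f 26 15 16
f 28 30 27
f 31 28 27
f 27 30 29
f 29 31 27
f 28 34 30
f 32 28 31
f 32 34 28
f 30 34 29
f 33 31 29
f 29 34 33
f 33 32 31
f 34 32 33
f 35 72 51
f 72 46 75
f 51 75 40
f 72 75 51
f 35 51 47
f 51 40 52
f 47 52 36
f 51 52 47
f 35 47 56
f 47 36 57
f 56 57 42
f 47 57 56
f 35 56 68
f 56 42 71
f 68 71 45
f 56 71 68
f 35 68 72
f 68 45 76
f 72 76 46
f 68 76 72
f 36 52 63
f 52 40 66
f 63 66 44
f 52 66 63
f 40 75 53
f 75 46 74
f 53 74 39
f 75 74 53
f 46 76 73
f 76 45 69
f 73 69 37
f 76 69 73
f 45 71 70
f 71 42 58
f 70 58 41
f 71 58 70
f 42 57 62
f 57 36 59
f 62 59 43
f 57 59 62
f 38 64 50
f 64 44 65
f 50 65 39
f 64 65 50
f 38 50 48
f 50 39 49
f 48 49 37
f 50 49 48
f 38 48 55
f 48 37 54
f 55 54 41
f 48 54 55
f 38 55 60
f 55 41 61
f 60 61 43
f 55 61 60
f 38 60 64
f 60 43 67
f 64 67 44
f 60 67 64
f 39 65 53
f 65 44 66
f 53 66 40
f 65 66 53
f 37 49 73
f 49 39 74
f 73 74 46
f 49 74 73
f 41 54 70
f 54 37 69
f 70 69 45
f 54 69 70
f 43 61 62
f 61 41 58
f 62 58 42
f 61 58 62
f 44 67 63
f 67 43 59
f 63 59 36
f 67 59 63
f 78 77 80
f 78 80 79
f 80 77 81
f 80 81 79
f 81 77 82
f 81 82 79
f 82 77 83
f 82 83 79
f 83 77 84
f 83 84 79
f 84 77 85
f 84 85 79
f 85 77 86
f 85 86 79
f 86 77 87
f 86 87 79
f 87 77 88
f 87 88 79
f 88 77 78
f 88 78 79



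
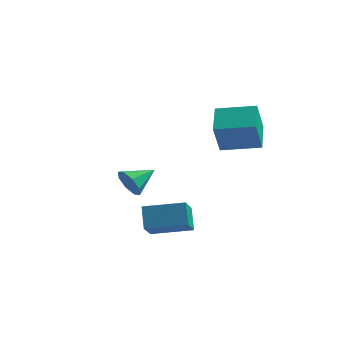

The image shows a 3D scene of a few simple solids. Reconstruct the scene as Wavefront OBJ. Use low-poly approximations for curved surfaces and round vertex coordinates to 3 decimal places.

v 0.023 -0.911 -5.229
v 0.285 -2.349 -4.212
v -0.401 -0.181 -4.088
v -0.139 -1.618 -3.071
v 2.079 -0.282 -4.869
v 2.341 -1.719 -3.852
v 1.655 0.449 -3.728
v 1.917 -0.989 -2.711
v 2.844 1.228 0.146
v 2.794 0.386 1.848
v 2.329 2.836 0.926
v 2.279 1.994 2.629
v 4.861 1.726 0.451
v 4.811 0.884 2.154
v 4.346 3.334 1.232
v 4.296 2.492 2.934
v -2.648 2.59 -3.529
v -1.976 2.443 -4.198
v -1.752 3.87 -2.911
v -2.495 2.913 -4.42
v -3.104 3.195 -4.119
v -3.446 3.122 -3.473
v -3.32 2.738 -2.859
v -2.801 2.267 -2.638
v -2.192 1.986 -2.938
v -1.851 2.059 -3.585
f 2 4 1
f 5 2 1
f 1 4 3
f 3 5 1
f 2 8 4
f 6 2 5
f 6 8 2
f 4 8 3
f 7 5 3
f 3 8 7
f 7 6 5
f 8 6 7
f 10 12 9
f 13 10 9
f 9 12 11
f 11 13 9
f 10 16 12
f 14 10 13
f 14 16 10
f 12 16 11
f 15 13 11
f 11 16 15
f 15 14 13
f 16 14 15
f 18 17 20
f 18 20 19
f 20 17 21
f 20 21 19
f 21 17 22
f 21 22 19
f 22 17 23
f 22 23 19
f 23 17 24
f 23 24 19
f 24 17 25
f 24 25 19
f 25 17 26
f 25 26 19
f 26 17 18
f 26 18 19



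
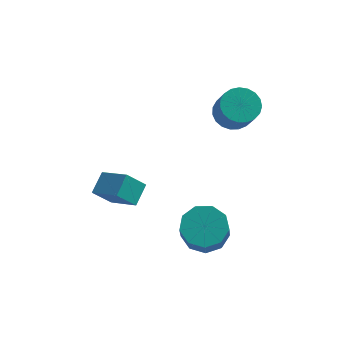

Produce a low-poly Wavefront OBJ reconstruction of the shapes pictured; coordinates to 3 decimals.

v 0.496 -3.426 -1.166
v 1.16 -4.03 -1.534
v 1.148 -4.758 -0.362
v 0.484 -4.154 0.006
v 1.46 -3.528 -1.219
v 1.447 -4.256 -0.047
v 1.308 -2.979 -0.879
v 1.295 -3.707 0.293
v 0.777 -2.638 -0.674
v 0.764 -3.367 0.498
v 0.114 -2.667 -0.699
v 0.101 -3.395 0.474
v -0.369 -3.05 -0.942
v -0.382 -3.778 0.23
v -0.448 -3.609 -1.291
v -0.461 -4.338 -0.118
v -0.085 -4.083 -1.581
v -0.097 -4.811 -0.409
v 0.551 -4.249 -1.677
v 0.538 -4.977 -0.505
v 1.41 0.73 2.575
v 1.962 0.275 2.135
v 2.282 -0.605 3.444
v 1.73 -0.15 3.885
v 2.163 0.533 2.259
v 2.483 -0.347 3.568
v 2.233 0.825 2.438
v 2.553 -0.055 3.747
v 2.161 1.1 2.64
v 2.481 0.22 3.95
v 1.96 1.311 2.831
v 2.28 0.431 4.141
v 1.663 1.422 2.978
v 1.983 0.542 4.288
v 1.322 1.413 3.056
v 1.642 0.533 4.365
v 0.997 1.286 3.05
v 1.317 0.406 4.36
v 0.743 1.063 2.962
v 1.063 0.183 4.272
v 0.604 0.782 2.807
v 0.924 -0.098 4.117
v 0.605 0.493 2.612
v 0.925 -0.387 3.922
v 0.745 0.244 2.411
v 1.065 -0.636 3.721
v 1 0.079 2.238
v 1.32 -0.801 3.548
v 1.326 0.027 2.123
v 1.646 -0.853 3.433
v 1.666 0.096 2.087
v 1.986 -0.784 3.396
v -4.001 -2.311 0.025
v -3.664 -1.465 0.527
v -3.271 -2.134 -0.765
v -2.934 -1.287 -0.263
v -2.946 -3.193 0.803
v -2.609 -2.346 1.305
v -2.216 -3.015 0.013
v -1.879 -2.169 0.515
f 2 1 5
f 2 5 3
f 3 5 6
f 3 6 4
f 5 1 7
f 5 7 6
f 6 7 8
f 6 8 4
f 7 1 9
f 7 9 8
f 8 9 10
f 8 10 4
f 9 1 11
f 9 11 10
f 10 11 12
f 10 12 4
f 11 1 13
f 11 13 12
f 12 13 14
f 12 14 4
f 13 1 15
f 13 15 14
f 14 15 16
f 14 16 4
f 15 1 17
f 15 17 16
f 16 17 18
f 16 18 4
f 17 1 19
f 17 19 18
f 18 19 20
f 18 20 4
f 19 1 2
f 19 2 20
f 20 2 3
f 20 3 4
f 22 21 25
f 22 25 23
f 23 25 26
f 23 26 24
f 25 21 27
f 25 27 26
f 26 27 28
f 26 28 24
f 27 21 29
f 27 29 28
f 28 29 30
f 28 30 24
f 29 21 31
f 29 31 30
f 30 31 32
f 30 32 24
f 31 21 33
f 31 33 32
f 32 33 34
f 32 34 24
f 33 21 35
f 33 35 34
f 34 35 36
f 34 36 24
f 35 21 37
f 35 37 36
f 36 37 38
f 36 38 24
f 37 21 39
f 37 39 38
f 38 39 40
f 38 40 24
f 39 21 41
f 39 41 40
f 40 41 42
f 40 42 24
f 41 21 43
f 41 43 42
f 42 43 44
f 42 44 24
f 43 21 45
f 43 45 44
f 44 45 46
f 44 46 24
f 45 21 47
f 45 47 46
f 46 47 48
f 46 48 24
f 47 21 49
f 47 49 48
f 48 49 50
f 48 50 24
f 49 21 51
f 49 51 50
f 50 51 52
f 50 52 24
f 51 21 22
f 51 22 52
f 52 22 23
f 52 23 24
f 54 56 53
f 57 54 53
f 53 56 55
f 55 57 53
f 54 60 56
f 58 54 57
f 58 60 54
f 56 60 55
f 59 57 55
f 55 60 59
f 59 58 57
f 60 58 59



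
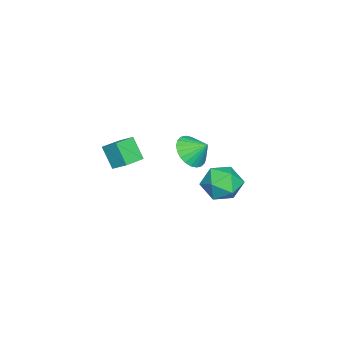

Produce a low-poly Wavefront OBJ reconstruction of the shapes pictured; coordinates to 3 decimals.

v -2.822 0.765 -2.846
v -1.648 0.503 -2.969
v -3.252 -1.143 -2.891
v -2.078 -1.405 -3.014
v -2.49 -0.953 -1.971
v -2.225 0.226 -1.943
v -2.675 -0.866 -3.917
v -2.41 0.313 -3.889
v -1.557 -0.504 -3.631
v -1.443 -0.558 -2.428
v -3.457 -0.082 -3.432
v -3.343 -0.136 -2.229
v 3.313 -0.054 3.135
v 4.094 -0.482 3.543
v 3.407 0.794 3.845
v 4.259 -0.272 3.269
v 4.279 -0.028 2.975
v 4.153 0.212 2.706
v 3.898 0.411 2.501
v 3.554 0.539 2.394
v 3.174 0.577 2.399
v 2.815 0.519 2.516
v 2.531 0.374 2.727
v 2.367 0.163 3.001
v 2.346 -0.08 3.295
v 2.473 -0.32 3.565
v 2.728 -0.519 3.769
v 3.071 -0.648 3.877
v 3.452 -0.686 3.871
v 3.811 -0.628 3.754
v 3.409 -3.105 1.778
v 2.98 -3.782 2.889
v 3.659 -2.306 2.361
v 3.229 -2.983 3.472
v 4.511 -3.557 1.928
v 4.081 -4.234 3.039
v 4.76 -2.758 2.511
v 4.331 -3.435 3.622
f 1 12 6
f 1 6 2
f 1 2 8
f 1 8 11
f 1 11 12
f 2 6 10
f 6 12 5
f 12 11 3
f 11 8 7
f 8 2 9
f 4 10 5
f 4 5 3
f 4 3 7
f 4 7 9
f 4 9 10
f 5 10 6
f 3 5 12
f 7 3 11
f 9 7 8
f 10 9 2
f 14 13 16
f 14 16 15
f 16 13 17
f 16 17 15
f 17 13 18
f 17 18 15
f 18 13 19
f 18 19 15
f 19 13 20
f 19 20 15
f 20 13 21
f 20 21 15
f 21 13 22
f 21 22 15
f 22 13 23
f 22 23 15
f 23 13 24
f 23 24 15
f 24 13 25
f 24 25 15
f 25 13 26
f 25 26 15
f 26 13 27
f 26 27 15
f 27 13 28
f 27 28 15
f 28 13 29
f 28 29 15
f 29 13 30
f 29 30 15
f 30 13 14
f 30 14 15
f 32 34 31
f 35 32 31
f 31 34 33
f 33 35 31
f 32 38 34
f 36 32 35
f 36 38 32
f 34 38 33
f 37 35 33
f 33 38 37
f 37 36 35
f 38 36 37



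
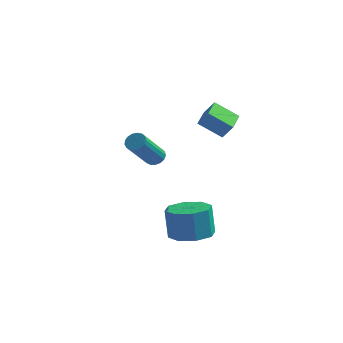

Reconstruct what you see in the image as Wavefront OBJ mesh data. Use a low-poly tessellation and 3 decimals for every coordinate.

v 0.598 1.555 2.793
v -0.521 1.349 3.573
v 0.438 2.851 2.905
v -0.682 2.645 3.685
v 1.102 1.555 3.515
v -0.018 1.349 4.295
v 0.941 2.851 3.627
v -0.178 2.645 4.407
v -3.281 3.121 0.131
v -2.884 2.794 -0.066
v -3.283 1.351 1.533
v -3.679 1.679 1.729
v -2.759 2.95 0.106
v -3.158 1.507 1.704
v -2.753 3.144 0.283
v -3.152 1.701 1.882
v -2.867 3.334 0.425
v -3.266 1.891 2.024
v -3.077 3.474 0.5
v -3.476 2.031 2.099
v -3.333 3.534 0.49
v -3.732 2.091 2.089
v -3.577 3.5 0.398
v -3.976 2.057 1.997
v -3.753 3.378 0.245
v -4.152 1.935 1.843
v -3.821 3.198 0.065
v -4.22 1.755 1.664
v -3.765 3 -0.099
v -4.164 1.558 1.499
v -3.598 2.83 -0.211
v -3.997 1.388 1.387
v -3.358 2.727 -0.245
v -3.757 1.284 1.354
v -3.101 2.714 -0.192
v -3.5 1.271 1.406
v -0.381 0.275 -3.04
v 0.185 -0.636 -2.845
v -0.053 -0.446 -1.264
v -0.619 0.465 -1.46
v 0.668 0.044 -2.855
v 0.43 0.235 -1.274
v 0.537 0.859 -2.973
v 0.299 1.05 -1.392
v -0.132 1.332 -3.131
v -0.37 1.523 -1.55
v -0.947 1.186 -3.236
v -1.185 1.376 -1.655
v -1.43 0.505 -3.226
v -1.668 0.696 -1.645
v -1.299 -0.31 -3.108
v -1.537 -0.119 -1.527
v -0.63 -0.783 -2.95
v -0.868 -0.592 -1.369
f 2 4 1
f 5 2 1
f 1 4 3
f 3 5 1
f 2 8 4
f 6 2 5
f 6 8 2
f 4 8 3
f 7 5 3
f 3 8 7
f 7 6 5
f 8 6 7
f 10 9 13
f 10 13 11
f 11 13 14
f 11 14 12
f 13 9 15
f 13 15 14
f 14 15 16
f 14 16 12
f 15 9 17
f 15 17 16
f 16 17 18
f 16 18 12
f 17 9 19
f 17 19 18
f 18 19 20
f 18 20 12
f 19 9 21
f 19 21 20
f 20 21 22
f 20 22 12
f 21 9 23
f 21 23 22
f 22 23 24
f 22 24 12
f 23 9 25
f 23 25 24
f 24 25 26
f 24 26 12
f 25 9 27
f 25 27 26
f 26 27 28
f 26 28 12
f 27 9 29
f 27 29 28
f 28 29 30
f 28 30 12
f 29 9 31
f 29 31 30
f 30 31 32
f 30 32 12
f 31 9 33
f 31 33 32
f 32 33 34
f 32 34 12
f 33 9 35
f 33 35 34
f 34 35 36
f 34 36 12
f 35 9 10
f 35 10 36
f 36 10 11
f 36 11 12
f 38 37 41
f 38 41 39
f 39 41 42
f 39 42 40
f 41 37 43
f 41 43 42
f 42 43 44
f 42 44 40
f 43 37 45
f 43 45 44
f 44 45 46
f 44 46 40
f 45 37 47
f 45 47 46
f 46 47 48
f 46 48 40
f 47 37 49
f 47 49 48
f 48 49 50
f 48 50 40
f 49 37 51
f 49 51 50
f 50 51 52
f 50 52 40
f 51 37 53
f 51 53 52
f 52 53 54
f 52 54 40
f 53 37 38
f 53 38 54
f 54 38 39
f 54 39 40



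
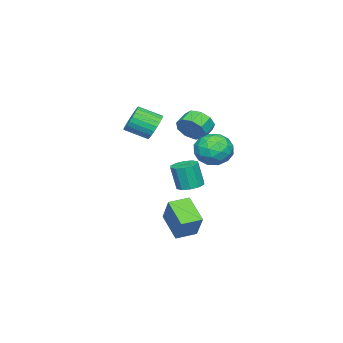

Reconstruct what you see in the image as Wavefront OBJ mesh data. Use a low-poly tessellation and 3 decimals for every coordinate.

v 0.609 0.951 2.899
v 1.033 1.255 3.74
v 0.116 1.313 4.182
v -0.309 1.009 3.341
v 0.88 1.789 3.352
v -0.038 1.846 3.795
v 0.599 1.93 2.752
v -0.318 1.988 3.195
v 0.323 1.614 2.221
v -0.594 1.671 2.664
v 0.18 0.988 2.007
v -0.737 1.045 2.449
v 0.238 0.344 2.21
v -0.679 0.401 2.653
v 0.47 -0.015 2.735
v -0.448 0.042 3.178
v 0.766 0.078 3.337
v -0.151 0.135 3.78
v 0.989 0.58 3.734
v 0.071 0.637 4.177
v 1.988 4.379 2.645
v 2.9 4.573 1.892
v 2.82 2.727 3.228
v 3.732 2.921 2.475
v 3.59 3.623 3.436
v 3.075 4.644 3.075
v 2.645 2.656 2.045
v 2.13 3.677 1.684
v 3.306 3.508 1.52
v 3.89 4.105 2.38
v 1.83 3.195 2.74
v 2.414 3.792 3.6
v 2.371 4.621 2.217
v 3.349 2.679 2.903
v 3.265 3.092 3.468
v 3.801 3.205 3.025
v 2.474 4.663 2.913
v 3.01 4.777 2.47
v 3.415 4.218 3.377
v 2.71 2.523 2.65
v 3.246 2.637 2.207
v 1.919 4.095 2.095
v 2.455 4.208 1.652
v 2.305 3.082 1.743
v 3.145 4.109 1.556
v 3.635 3.138 1.899
v 2.996 2.982 1.646
v 2.693 3.582 1.434
v 3.488 4.46 2.061
v 3.978 3.489 2.404
v 3.894 3.902 2.969
v 3.592 4.502 2.757
v 3.727 3.834 1.843
v 1.742 3.811 2.716
v 2.232 2.84 3.059
v 2.128 2.798 2.363
v 1.826 3.398 2.151
v 2.085 4.162 3.221
v 2.575 3.191 3.564
v 3.027 3.718 3.686
v 2.724 4.318 3.474
v 1.993 3.466 3.277
v 3.265 1.478 -4.609
v 2.445 0.163 -3.475
v 2.217 2.252 -4.468
v 1.398 0.937 -3.335
v 4.122 2.343 -2.985
v 3.303 1.028 -1.852
v 3.075 3.117 -2.845
v 2.255 1.802 -1.711
v -0.157 0.488 -1.859
v 0.58 0.91 -1.818
v 0.693 0.554 -0.18
v -0.043 0.132 -0.221
v 0.193 1.25 -1.718
v 0.306 0.894 -0.08
v -0.328 1.299 -1.671
v -0.215 0.943 -0.033
v -0.784 1.038 -1.696
v -0.671 0.682 -0.058
v -0.999 0.567 -1.784
v -0.886 0.211 -0.146
v -0.893 0.066 -1.9
v -0.78 -0.29 -0.262
v -0.506 -0.274 -2
v -0.393 -0.63 -0.362
v 0.015 -0.323 -2.047
v 0.128 -0.679 -0.409
v 0.471 -0.062 -2.022
v 0.584 -0.418 -0.384
v 0.686 0.409 -1.934
v 0.799 0.053 -0.296
v -2.003 -2.929 1.599
v -1.528 -2.351 2.248
v -0.903 -3.672 2.969
v -1.377 -4.251 2.321
v -1.863 -2.41 2.43
v -1.238 -3.731 3.152
v -2.22 -2.548 2.486
v -1.595 -3.869 3.208
v -2.543 -2.744 2.408
v -1.918 -4.065 3.129
v -2.784 -2.968 2.206
v -2.159 -4.289 2.927
v -2.906 -3.187 1.911
v -2.281 -4.508 2.633
v -2.891 -3.366 1.57
v -2.266 -4.687 2.291
v -2.74 -3.479 1.232
v -2.115 -4.8 1.954
v -2.477 -3.508 0.951
v -1.852 -4.829 1.672
v -2.142 -3.449 0.768
v -1.517 -4.77 1.49
v -1.785 -3.311 0.712
v -1.16 -4.632 1.434
v -1.462 -3.115 0.791
v -0.837 -4.436 1.512
v -1.221 -2.891 0.993
v -0.596 -4.212 1.714
v -1.099 -2.672 1.287
v -0.474 -3.993 2.009
v -1.114 -2.493 1.629
v -0.489 -3.814 2.35
v -1.265 -2.38 1.966
v -0.64 -3.701 2.688
f 2 1 5
f 2 5 3
f 3 5 6
f 3 6 4
f 5 1 7
f 5 7 6
f 6 7 8
f 6 8 4
f 7 1 9
f 7 9 8
f 8 9 10
f 8 10 4
f 9 1 11
f 9 11 10
f 10 11 12
f 10 12 4
f 11 1 13
f 11 13 12
f 12 13 14
f 12 14 4
f 13 1 15
f 13 15 14
f 14 15 16
f 14 16 4
f 15 1 17
f 15 17 16
f 16 17 18
f 16 18 4
f 17 1 19
f 17 19 18
f 18 19 20
f 18 20 4
f 19 1 2
f 19 2 20
f 20 2 3
f 20 3 4
f 21 58 37
f 58 32 61
f 37 61 26
f 58 61 37
f 21 37 33
f 37 26 38
f 33 38 22
f 37 38 33
f 21 33 42
f 33 22 43
f 42 43 28
f 33 43 42
f 21 42 54
f 42 28 57
f 54 57 31
f 42 57 54
f 21 54 58
f 54 31 62
f 58 62 32
f 54 62 58
f 22 38 49
f 38 26 52
f 49 52 30
f 38 52 49
f 26 61 39
f 61 32 60
f 39 60 25
f 61 60 39
f 32 62 59
f 62 31 55
f 59 55 23
f 62 55 59
f 31 57 56
f 57 28 44
f 56 44 27
f 57 44 56
f 28 43 48
f 43 22 45
f 48 45 29
f 43 45 48
f 24 50 36
f 50 30 51
f 36 51 25
f 50 51 36
f 24 36 34
f 36 25 35
f 34 35 23
f 36 35 34
f 24 34 41
f 34 23 40
f 41 40 27
f 34 40 41
f 24 41 46
f 41 27 47
f 46 47 29
f 41 47 46
f 24 46 50
f 46 29 53
f 50 53 30
f 46 53 50
f 25 51 39
f 51 30 52
f 39 52 26
f 51 52 39
f 23 35 59
f 35 25 60
f 59 60 32
f 35 60 59
f 27 40 56
f 40 23 55
f 56 55 31
f 40 55 56
f 29 47 48
f 47 27 44
f 48 44 28
f 47 44 48
f 30 53 49
f 53 29 45
f 49 45 22
f 53 45 49
f 64 66 63
f 67 64 63
f 63 66 65
f 65 67 63
f 64 70 66
f 68 64 67
f 68 70 64
f 66 70 65
f 69 67 65
f 65 70 69
f 69 68 67
f 70 68 69
f 72 71 75
f 72 75 73
f 73 75 76
f 73 76 74
f 75 71 77
f 75 77 76
f 76 77 78
f 76 78 74
f 77 71 79
f 77 79 78
f 78 79 80
f 78 80 74
f 79 71 81
f 79 81 80
f 80 81 82
f 80 82 74
f 81 71 83
f 81 83 82
f 82 83 84
f 82 84 74
f 83 71 85
f 83 85 84
f 84 85 86
f 84 86 74
f 85 71 87
f 85 87 86
f 86 87 88
f 86 88 74
f 87 71 89
f 87 89 88
f 88 89 90
f 88 90 74
f 89 71 91
f 89 91 90
f 90 91 92
f 90 92 74
f 91 71 72
f 91 72 92
f 92 72 73
f 92 73 74
f 94 93 97
f 94 97 95
f 95 97 98
f 95 98 96
f 97 93 99
f 97 99 98
f 98 99 100
f 98 100 96
f 99 93 101
f 99 101 100
f 100 101 102
f 100 102 96
f 101 93 103
f 101 103 102
f 102 103 104
f 102 104 96
f 103 93 105
f 103 105 104
f 104 105 106
f 104 106 96
f 105 93 107
f 105 107 106
f 106 107 108
f 106 108 96
f 107 93 109
f 107 109 108
f 108 109 110
f 108 110 96
f 109 93 111
f 109 111 110
f 110 111 112
f 110 112 96
f 111 93 113
f 111 113 112
f 112 113 114
f 112 114 96
f 113 93 115
f 113 115 114
f 114 115 116
f 114 116 96
f 115 93 117
f 115 117 116
f 116 117 118
f 116 118 96
f 117 93 119
f 117 119 118
f 118 119 120
f 118 120 96
f 119 93 121
f 119 121 120
f 120 121 122
f 120 122 96
f 121 93 123
f 121 123 122
f 122 123 124
f 122 124 96
f 123 93 125
f 123 125 124
f 124 125 126
f 124 126 96
f 125 93 94
f 125 94 126
f 126 94 95
f 126 95 96



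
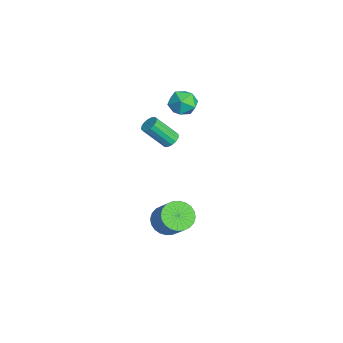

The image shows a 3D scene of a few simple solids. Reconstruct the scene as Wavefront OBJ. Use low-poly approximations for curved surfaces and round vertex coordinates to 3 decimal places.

v -2.632 3.095 1.23
v -2.165 2.857 1.098
v -2.362 1.747 2.397
v -2.828 1.985 2.53
v -2.095 3.057 1.279
v -2.292 1.948 2.579
v -2.169 3.268 1.448
v -2.365 2.158 2.748
v -2.366 3.432 1.558
v -2.563 2.322 2.858
v -2.635 3.506 1.58
v -2.832 2.396 2.88
v -2.903 3.469 1.509
v -3.1 2.36 2.809
v -3.098 3.333 1.363
v -3.295 2.223 2.662
v -3.168 3.132 1.181
v -3.365 2.023 2.481
v -3.095 2.922 1.012
v -3.291 1.812 2.312
v -2.897 2.758 0.902
v -3.094 1.648 2.202
v -2.628 2.684 0.88
v -2.825 1.574 2.18
v -2.36 2.72 0.951
v -2.557 1.611 2.251
v -3.865 4.101 4.012
v -3.082 4.295 4.397
v -3.178 3.325 3.003
v -2.395 3.519 3.388
v -2.976 2.98 3.803
v -3.4 3.46 4.426
v -2.86 4.16 2.974
v -3.284 4.64 3.597
v -2.461 4.331 3.755
v -2.532 3.602 4.267
v -3.728 4.018 3.133
v -3.799 3.289 3.645
v -0.618 2.517 -3.535
v -0.136 1.754 -3.758
v 1.019 2.099 -2.449
v 0.538 2.863 -2.225
v 0.025 2.003 -3.967
v 1.181 2.348 -2.658
v 0.089 2.331 -4.109
v 1.245 2.676 -2.8
v 0.045 2.687 -4.164
v 1.201 3.032 -2.855
v -0.1 3.017 -4.124
v 1.056 3.362 -2.815
v -0.323 3.271 -3.993
v 0.832 3.616 -2.684
v -0.592 3.41 -3.793
v 0.564 3.756 -2.484
v -0.865 3.414 -3.553
v 0.291 3.759 -2.244
v -1.099 3.281 -3.311
v 0.056 3.626 -2.002
v -1.261 3.032 -3.102
v -0.105 3.377 -1.793
v -1.325 2.704 -2.96
v -0.169 3.049 -1.651
v -1.281 2.348 -2.905
v -0.125 2.693 -1.596
v -1.136 2.018 -2.945
v 0.02 2.363 -1.636
v -0.912 1.764 -3.076
v 0.243 2.109 -1.767
v -0.644 1.624 -3.276
v 0.512 1.97 -1.967
v -0.371 1.621 -3.516
v 0.785 1.966 -2.207
f 2 1 5
f 2 5 3
f 3 5 6
f 3 6 4
f 5 1 7
f 5 7 6
f 6 7 8
f 6 8 4
f 7 1 9
f 7 9 8
f 8 9 10
f 8 10 4
f 9 1 11
f 9 11 10
f 10 11 12
f 10 12 4
f 11 1 13
f 11 13 12
f 12 13 14
f 12 14 4
f 13 1 15
f 13 15 14
f 14 15 16
f 14 16 4
f 15 1 17
f 15 17 16
f 16 17 18
f 16 18 4
f 17 1 19
f 17 19 18
f 18 19 20
f 18 20 4
f 19 1 21
f 19 21 20
f 20 21 22
f 20 22 4
f 21 1 23
f 21 23 22
f 22 23 24
f 22 24 4
f 23 1 25
f 23 25 24
f 24 25 26
f 24 26 4
f 25 1 2
f 25 2 26
f 26 2 3
f 26 3 4
f 27 38 32
f 27 32 28
f 27 28 34
f 27 34 37
f 27 37 38
f 28 32 36
f 32 38 31
f 38 37 29
f 37 34 33
f 34 28 35
f 30 36 31
f 30 31 29
f 30 29 33
f 30 33 35
f 30 35 36
f 31 36 32
f 29 31 38
f 33 29 37
f 35 33 34
f 36 35 28
f 40 39 43
f 40 43 41
f 41 43 44
f 41 44 42
f 43 39 45
f 43 45 44
f 44 45 46
f 44 46 42
f 45 39 47
f 45 47 46
f 46 47 48
f 46 48 42
f 47 39 49
f 47 49 48
f 48 49 50
f 48 50 42
f 49 39 51
f 49 51 50
f 50 51 52
f 50 52 42
f 51 39 53
f 51 53 52
f 52 53 54
f 52 54 42
f 53 39 55
f 53 55 54
f 54 55 56
f 54 56 42
f 55 39 57
f 55 57 56
f 56 57 58
f 56 58 42
f 57 39 59
f 57 59 58
f 58 59 60
f 58 60 42
f 59 39 61
f 59 61 60
f 60 61 62
f 60 62 42
f 61 39 63
f 61 63 62
f 62 63 64
f 62 64 42
f 63 39 65
f 63 65 64
f 64 65 66
f 64 66 42
f 65 39 67
f 65 67 66
f 66 67 68
f 66 68 42
f 67 39 69
f 67 69 68
f 68 69 70
f 68 70 42
f 69 39 71
f 69 71 70
f 70 71 72
f 70 72 42
f 71 39 40
f 71 40 72
f 72 40 41
f 72 41 42



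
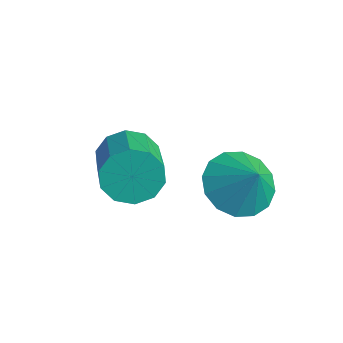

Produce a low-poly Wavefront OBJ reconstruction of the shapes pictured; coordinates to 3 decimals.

v -1.444 -1.101 -3.535
v -1.004 -0.853 -4.047
v 0.225 -1.611 -3.358
v -0.216 -1.859 -2.845
v -1.008 -0.557 -3.715
v 0.221 -1.315 -3.025
v -1.179 -0.469 -3.314
v 0.05 -1.227 -2.624
v -1.452 -0.623 -2.997
v -0.223 -1.38 -2.307
v -1.721 -0.959 -2.886
v -0.492 -1.717 -2.196
v -1.885 -1.349 -3.022
v -0.656 -2.107 -2.333
v -1.881 -1.645 -3.355
v -0.652 -2.403 -2.665
v -1.71 -1.733 -3.756
v -0.481 -2.491 -3.066
v -1.437 -1.58 -4.073
v -0.208 -2.337 -3.383
v -1.168 -1.243 -4.184
v 0.061 -2.001 -3.494
v 0.749 0.23 -3.574
v 1.161 0.907 -3.908
v 1.371 0.25 -2.766
v 0.834 1.082 -3.66
v 0.485 1.028 -3.39
v 0.206 0.76 -3.168
v 0.073 0.351 -3.056
v 0.121 -0.091 -3.082
v 0.337 -0.447 -3.24
v 0.663 -0.621 -3.487
v 1.012 -0.567 -3.758
v 1.291 -0.3 -3.979
v 1.424 0.11 -4.092
v 1.377 0.551 -4.066
f 2 1 5
f 2 5 3
f 3 5 6
f 3 6 4
f 5 1 7
f 5 7 6
f 6 7 8
f 6 8 4
f 7 1 9
f 7 9 8
f 8 9 10
f 8 10 4
f 9 1 11
f 9 11 10
f 10 11 12
f 10 12 4
f 11 1 13
f 11 13 12
f 12 13 14
f 12 14 4
f 13 1 15
f 13 15 14
f 14 15 16
f 14 16 4
f 15 1 17
f 15 17 16
f 16 17 18
f 16 18 4
f 17 1 19
f 17 19 18
f 18 19 20
f 18 20 4
f 19 1 21
f 19 21 20
f 20 21 22
f 20 22 4
f 21 1 2
f 21 2 22
f 22 2 3
f 22 3 4
f 24 23 26
f 24 26 25
f 26 23 27
f 26 27 25
f 27 23 28
f 27 28 25
f 28 23 29
f 28 29 25
f 29 23 30
f 29 30 25
f 30 23 31
f 30 31 25
f 31 23 32
f 31 32 25
f 32 23 33
f 32 33 25
f 33 23 34
f 33 34 25
f 34 23 35
f 34 35 25
f 35 23 36
f 35 36 25
f 36 23 24
f 36 24 25



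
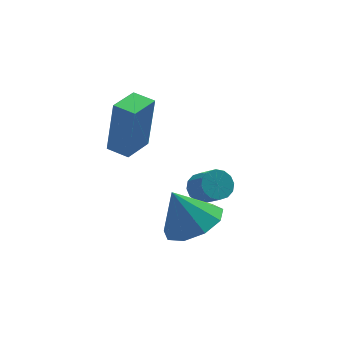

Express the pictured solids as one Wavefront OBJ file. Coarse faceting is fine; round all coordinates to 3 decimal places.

v -0.314 -3.557 -0.889
v 0.671 -3.548 -0.447
v -0.926 -3.163 0.469
v 0.508 -2.879 -0.715
v -0.04 -2.527 -1.064
v -0.716 -2.657 -1.331
v -1.205 -3.208 -1.391
v -1.276 -3.922 -1.216
v -0.898 -4.465 -0.888
v -0.246 -4.583 -0.561
v 0.373 -4.221 -0.387
v -1.68 -0.589 0.344
v -1.43 -0.581 2.48
v -2.241 0.06 0.407
v -1.991 0.067 2.543
v -0.789 0.193 0.237
v -0.539 0.2 2.373
v -1.35 0.841 0.3
v -1.1 0.849 2.436
v 0.563 -1.661 -0.897
v 0.901 -1.259 -0.609
v 1.176 -2.016 0.126
v 0.837 -2.419 -0.163
v 0.62 -1.235 -0.479
v 0.894 -1.992 0.255
v 0.323 -1.326 -0.462
v 0.598 -2.083 0.273
v 0.091 -1.506 -0.561
v 0.365 -2.263 0.174
v -0.015 -1.728 -0.75
v 0.259 -2.485 -0.016
v 0.034 -1.933 -0.979
v 0.308 -2.69 -0.245
v 0.224 -2.064 -1.186
v 0.499 -2.821 -0.451
v 0.506 -2.088 -1.315
v 0.78 -2.845 -0.581
v 0.802 -1.997 -1.333
v 1.077 -2.754 -0.598
v 1.035 -1.817 -1.234
v 1.309 -2.574 -0.499
v 1.141 -1.595 -1.044
v 1.415 -2.352 -0.31
v 1.092 -1.39 -0.815
v 1.366 -2.147 -0.081
f 2 1 4
f 2 4 3
f 4 1 5
f 4 5 3
f 5 1 6
f 5 6 3
f 6 1 7
f 6 7 3
f 7 1 8
f 7 8 3
f 8 1 9
f 8 9 3
f 9 1 10
f 9 10 3
f 10 1 11
f 10 11 3
f 11 1 2
f 11 2 3
f 13 15 12
f 16 13 12
f 12 15 14
f 14 16 12
f 13 19 15
f 17 13 16
f 17 19 13
f 15 19 14
f 18 16 14
f 14 19 18
f 18 17 16
f 19 17 18
f 21 20 24
f 21 24 22
f 22 24 25
f 22 25 23
f 24 20 26
f 24 26 25
f 25 26 27
f 25 27 23
f 26 20 28
f 26 28 27
f 27 28 29
f 27 29 23
f 28 20 30
f 28 30 29
f 29 30 31
f 29 31 23
f 30 20 32
f 30 32 31
f 31 32 33
f 31 33 23
f 32 20 34
f 32 34 33
f 33 34 35
f 33 35 23
f 34 20 36
f 34 36 35
f 35 36 37
f 35 37 23
f 36 20 38
f 36 38 37
f 37 38 39
f 37 39 23
f 38 20 40
f 38 40 39
f 39 40 41
f 39 41 23
f 40 20 42
f 40 42 41
f 41 42 43
f 41 43 23
f 42 20 44
f 42 44 43
f 43 44 45
f 43 45 23
f 44 20 21
f 44 21 45
f 45 21 22
f 45 22 23



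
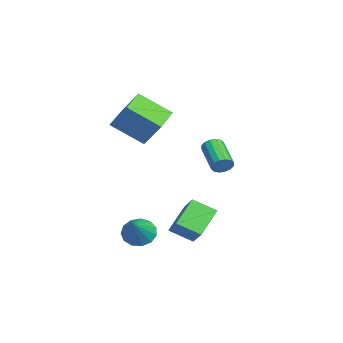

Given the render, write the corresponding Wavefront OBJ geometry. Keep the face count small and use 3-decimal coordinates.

v -1.502 -2.283 -0.193
v -2.005 -3.983 1.005
v -3.134 -1.571 0.131
v -3.637 -3.271 1.33
v -0.863 -1.469 1.23
v -1.366 -3.169 2.429
v -2.495 -0.757 1.555
v -2.998 -2.457 2.753
v 1.93 0.649 -3.922
v 1.623 -0.535 -3.262
v 3.137 0.919 -2.875
v 2.829 -0.265 -2.215
v 3.051 -0.235 -4.985
v 2.743 -1.419 -4.325
v 4.257 0.035 -3.938
v 3.95 -1.149 -3.278
v -2.101 1.761 -2.148
v -1.822 1.583 -1.624
v -3.5 1.24 -0.848
v -3.779 1.419 -1.372
v -1.87 1.898 -1.589
v -3.548 1.555 -0.813
v -1.98 2.177 -1.704
v -3.658 1.834 -0.928
v -2.123 2.344 -1.938
v -3.801 2.001 -1.162
v -2.259 2.355 -2.228
v -3.937 2.013 -1.452
v -2.354 2.208 -2.497
v -4.031 1.865 -1.721
v -2.38 1.94 -2.672
v -4.058 1.597 -1.896
v -2.332 1.625 -2.707
v -4.01 1.282 -1.931
v -2.222 1.346 -2.592
v -3.9 1.003 -1.816
v -2.079 1.179 -2.358
v -3.757 0.836 -1.582
v -1.943 1.167 -2.068
v -3.621 0.825 -1.292
v -1.849 1.315 -1.799
v -3.526 0.972 -1.023
v 2.64 -2.843 -4.448
v 3.126 -3.223 -5.09
v 4.04 -3.177 -3.192
v 3.244 -2.735 -5.093
v 3.17 -2.282 -4.89
v 2.929 -2.007 -4.548
v 2.595 -1.998 -4.173
v 2.276 -2.257 -3.886
v 2.072 -2.702 -3.777
v 2.049 -3.192 -3.881
v 2.213 -3.571 -4.165
v 2.513 -3.72 -4.539
v 2.853 -3.59 -4.884
f 2 4 1
f 5 2 1
f 1 4 3
f 3 5 1
f 2 8 4
f 6 2 5
f 6 8 2
f 4 8 3
f 7 5 3
f 3 8 7
f 7 6 5
f 8 6 7
f 10 12 9
f 13 10 9
f 9 12 11
f 11 13 9
f 10 16 12
f 14 10 13
f 14 16 10
f 12 16 11
f 15 13 11
f 11 16 15
f 15 14 13
f 16 14 15
f 18 17 21
f 18 21 19
f 19 21 22
f 19 22 20
f 21 17 23
f 21 23 22
f 22 23 24
f 22 24 20
f 23 17 25
f 23 25 24
f 24 25 26
f 24 26 20
f 25 17 27
f 25 27 26
f 26 27 28
f 26 28 20
f 27 17 29
f 27 29 28
f 28 29 30
f 28 30 20
f 29 17 31
f 29 31 30
f 30 31 32
f 30 32 20
f 31 17 33
f 31 33 32
f 32 33 34
f 32 34 20
f 33 17 35
f 33 35 34
f 34 35 36
f 34 36 20
f 35 17 37
f 35 37 36
f 36 37 38
f 36 38 20
f 37 17 39
f 37 39 38
f 38 39 40
f 38 40 20
f 39 17 41
f 39 41 40
f 40 41 42
f 40 42 20
f 41 17 18
f 41 18 42
f 42 18 19
f 42 19 20
f 44 43 46
f 44 46 45
f 46 43 47
f 46 47 45
f 47 43 48
f 47 48 45
f 48 43 49
f 48 49 45
f 49 43 50
f 49 50 45
f 50 43 51
f 50 51 45
f 51 43 52
f 51 52 45
f 52 43 53
f 52 53 45
f 53 43 54
f 53 54 45
f 54 43 55
f 54 55 45
f 55 43 44
f 55 44 45

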